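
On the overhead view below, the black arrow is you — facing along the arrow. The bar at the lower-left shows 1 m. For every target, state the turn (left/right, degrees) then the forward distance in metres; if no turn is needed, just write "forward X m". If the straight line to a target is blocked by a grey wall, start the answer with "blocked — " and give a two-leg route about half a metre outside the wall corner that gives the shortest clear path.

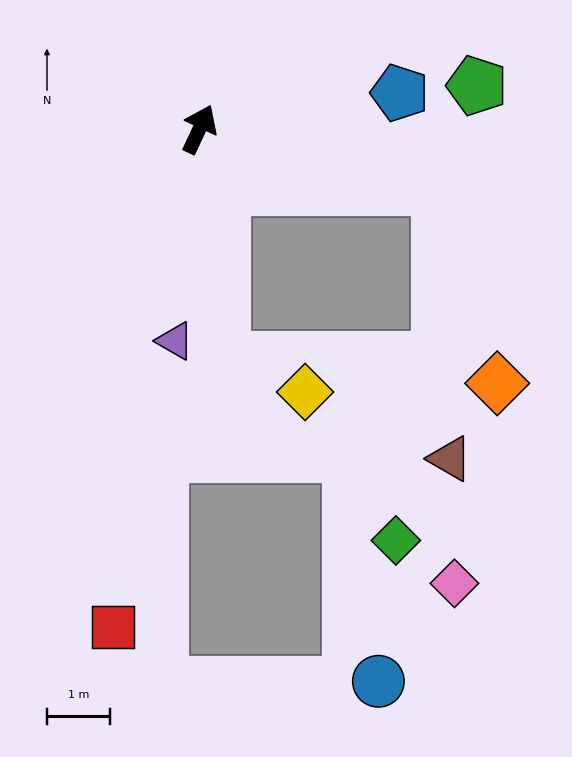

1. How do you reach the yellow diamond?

blocked — turn right 149°, forward 3.6 m, then turn left 62°, forward 1.4 m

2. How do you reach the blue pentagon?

turn right 55°, forward 3.2 m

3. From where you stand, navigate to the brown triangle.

blocked — turn right 79°, forward 3.9 m, then turn right 73°, forward 4.3 m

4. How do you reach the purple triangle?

turn right 162°, forward 3.4 m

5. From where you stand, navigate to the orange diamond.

blocked — turn right 79°, forward 3.9 m, then turn right 59°, forward 3.2 m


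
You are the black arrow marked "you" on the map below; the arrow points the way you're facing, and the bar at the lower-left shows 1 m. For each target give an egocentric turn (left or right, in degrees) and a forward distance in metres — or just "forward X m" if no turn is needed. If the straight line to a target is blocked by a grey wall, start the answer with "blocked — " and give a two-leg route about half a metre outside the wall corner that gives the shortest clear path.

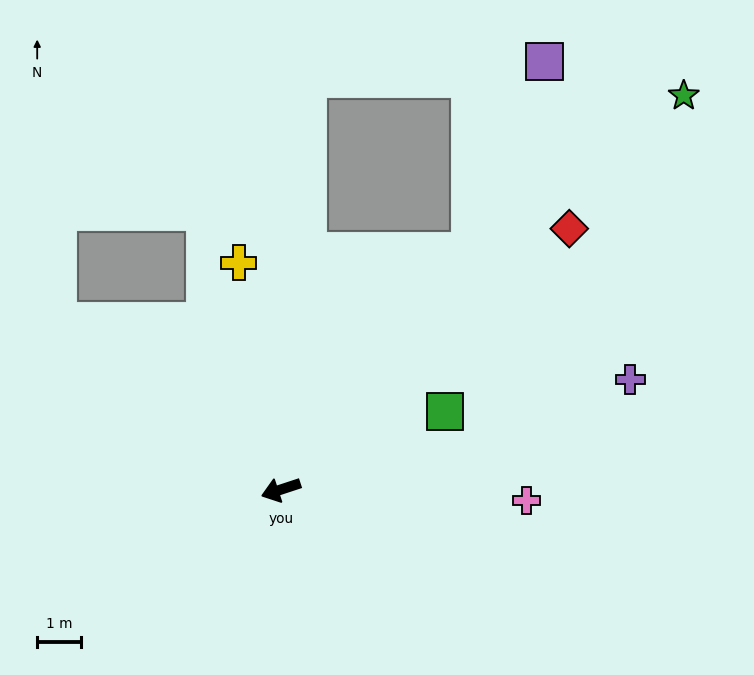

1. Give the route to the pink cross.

turn left 159°, forward 5.6 m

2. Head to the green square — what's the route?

turn right 173°, forward 4.2 m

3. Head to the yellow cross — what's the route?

turn right 98°, forward 5.3 m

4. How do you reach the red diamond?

turn right 156°, forward 8.9 m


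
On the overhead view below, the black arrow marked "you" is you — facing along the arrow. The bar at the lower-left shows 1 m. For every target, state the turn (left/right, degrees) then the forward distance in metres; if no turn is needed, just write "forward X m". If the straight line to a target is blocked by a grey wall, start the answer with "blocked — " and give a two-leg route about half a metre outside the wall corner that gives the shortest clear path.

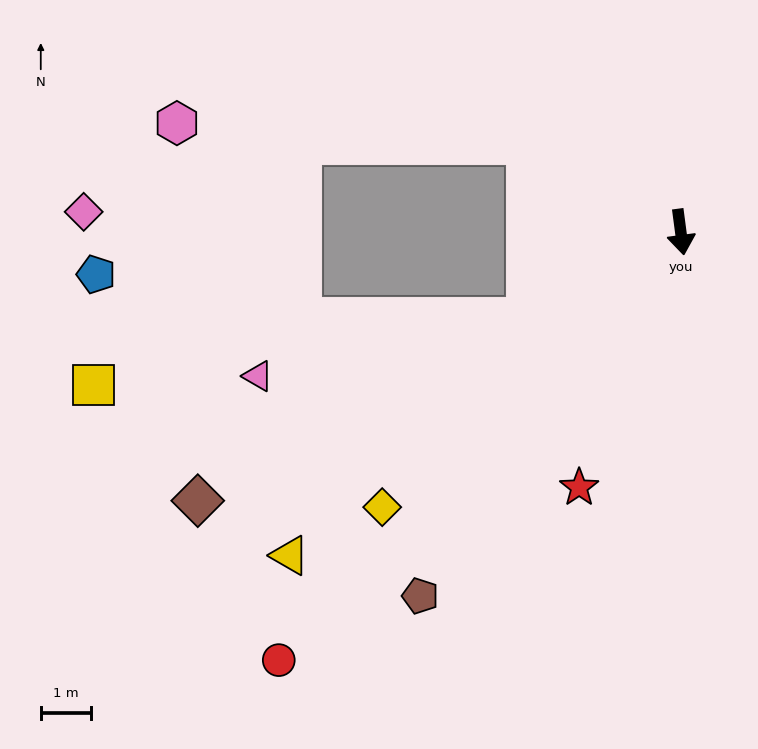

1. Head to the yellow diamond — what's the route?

turn right 55°, forward 8.1 m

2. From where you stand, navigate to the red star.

turn right 29°, forward 5.5 m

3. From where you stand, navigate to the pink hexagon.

blocked — turn right 128°, forward 3.5 m, then turn left 27°, forward 7.0 m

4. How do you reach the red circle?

turn right 51°, forward 11.7 m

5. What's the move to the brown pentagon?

turn right 43°, forward 8.9 m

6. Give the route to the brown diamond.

turn right 68°, forward 11.0 m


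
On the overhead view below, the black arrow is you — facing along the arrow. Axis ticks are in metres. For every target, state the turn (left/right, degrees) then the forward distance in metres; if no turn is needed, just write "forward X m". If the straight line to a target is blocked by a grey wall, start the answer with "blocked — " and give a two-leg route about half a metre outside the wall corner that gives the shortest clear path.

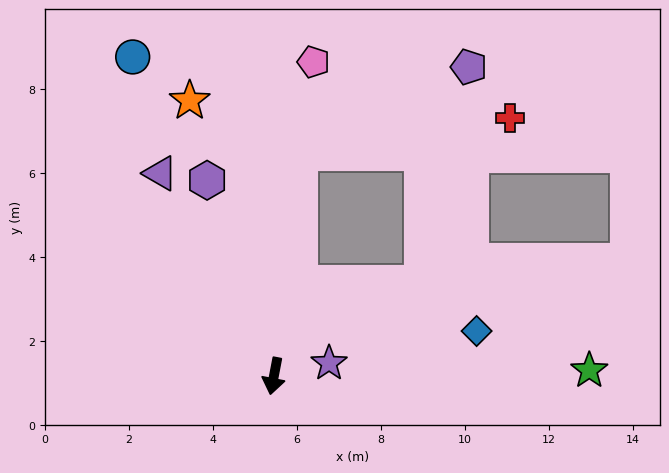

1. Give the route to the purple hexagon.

turn right 150°, forward 4.9 m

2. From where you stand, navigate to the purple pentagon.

blocked — turn right 176°, forward 5.3 m, then turn right 56°, forward 4.5 m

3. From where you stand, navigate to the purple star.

turn left 114°, forward 1.4 m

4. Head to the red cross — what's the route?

blocked — turn right 176°, forward 5.3 m, then turn right 74°, forward 5.1 m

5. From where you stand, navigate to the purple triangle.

turn right 140°, forward 5.5 m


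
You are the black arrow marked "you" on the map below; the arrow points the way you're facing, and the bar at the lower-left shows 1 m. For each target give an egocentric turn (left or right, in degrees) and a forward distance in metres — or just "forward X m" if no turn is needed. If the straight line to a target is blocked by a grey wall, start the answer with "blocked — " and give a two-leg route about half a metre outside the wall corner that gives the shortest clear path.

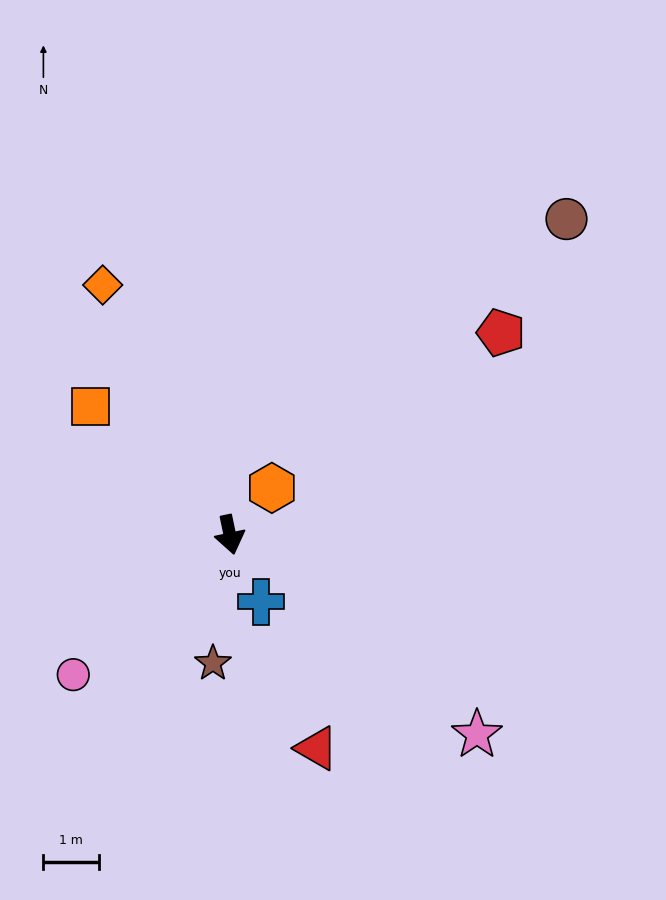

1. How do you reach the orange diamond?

turn right 165°, forward 5.0 m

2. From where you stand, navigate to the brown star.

turn right 19°, forward 2.3 m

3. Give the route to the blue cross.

turn left 13°, forward 1.3 m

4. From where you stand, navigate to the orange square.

turn right 144°, forward 3.4 m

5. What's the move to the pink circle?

turn right 60°, forward 3.8 m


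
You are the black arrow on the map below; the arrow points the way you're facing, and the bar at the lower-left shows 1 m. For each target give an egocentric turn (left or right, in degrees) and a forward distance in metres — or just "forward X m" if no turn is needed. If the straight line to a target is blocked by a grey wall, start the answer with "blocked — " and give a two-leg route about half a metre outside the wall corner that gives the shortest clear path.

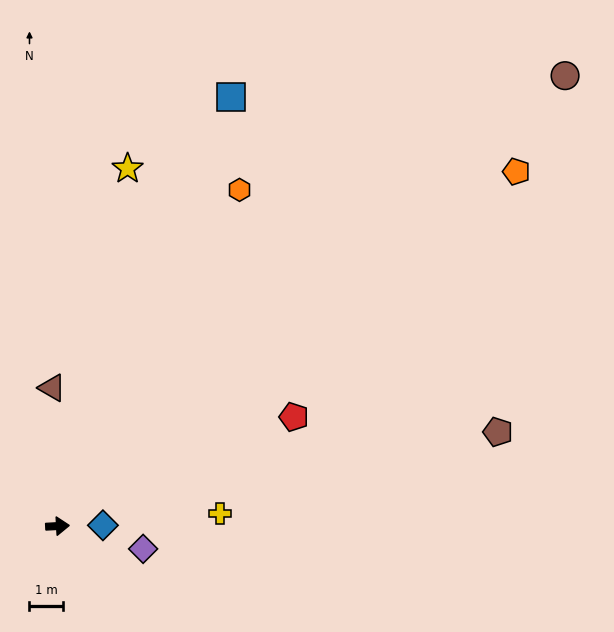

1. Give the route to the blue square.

turn left 65°, forward 13.8 m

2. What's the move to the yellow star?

turn left 76°, forward 10.9 m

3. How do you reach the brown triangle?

turn left 89°, forward 4.1 m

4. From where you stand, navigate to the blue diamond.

turn right 2°, forward 1.4 m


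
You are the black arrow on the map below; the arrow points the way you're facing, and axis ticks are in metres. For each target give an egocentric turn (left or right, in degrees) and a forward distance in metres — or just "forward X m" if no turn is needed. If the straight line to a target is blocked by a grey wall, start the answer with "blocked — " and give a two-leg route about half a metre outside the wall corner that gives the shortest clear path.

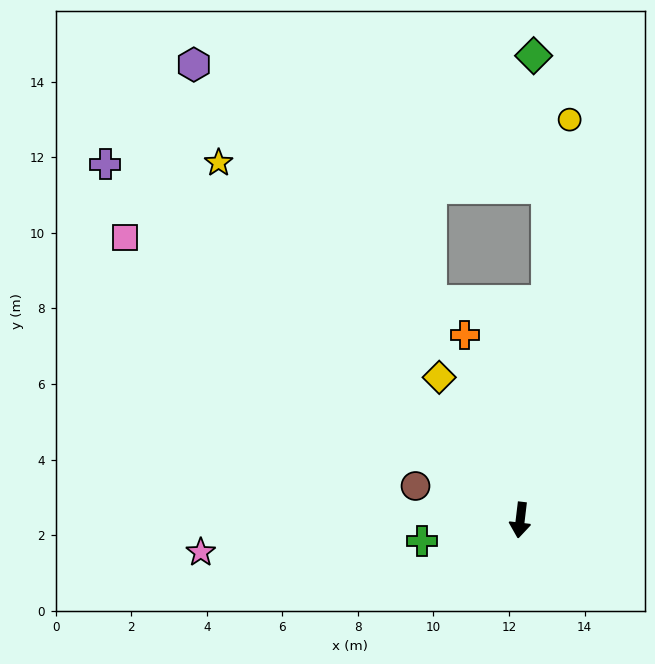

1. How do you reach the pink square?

turn right 119°, forward 12.9 m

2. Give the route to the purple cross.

turn right 124°, forward 14.5 m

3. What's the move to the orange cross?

turn right 156°, forward 5.1 m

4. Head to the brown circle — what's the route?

turn right 101°, forward 2.9 m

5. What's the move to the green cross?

turn right 71°, forward 2.7 m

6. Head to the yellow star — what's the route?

turn right 133°, forward 12.4 m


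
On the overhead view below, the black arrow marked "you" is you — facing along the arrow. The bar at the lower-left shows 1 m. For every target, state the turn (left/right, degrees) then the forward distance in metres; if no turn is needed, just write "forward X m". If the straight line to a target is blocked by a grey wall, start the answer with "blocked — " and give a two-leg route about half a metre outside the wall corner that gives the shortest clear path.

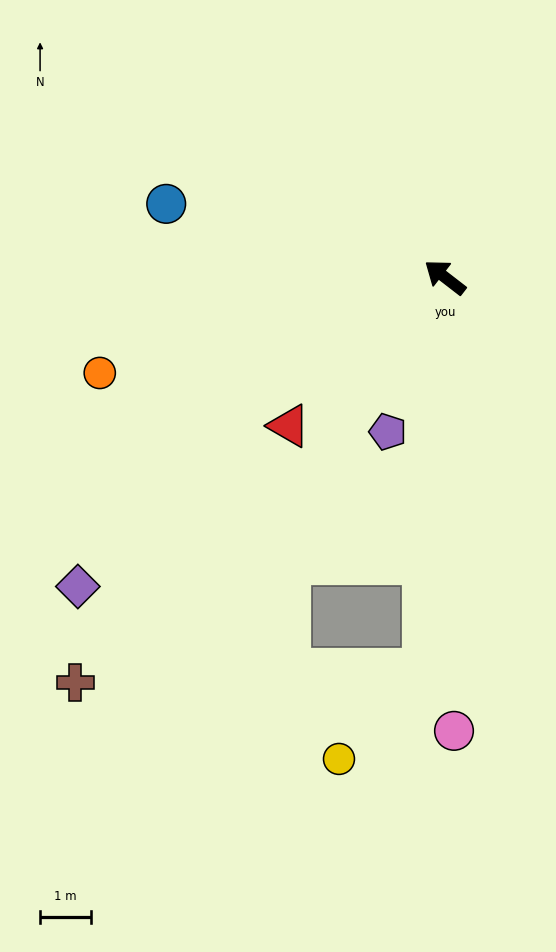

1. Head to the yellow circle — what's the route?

blocked — turn left 125°, forward 7.7 m, then turn right 41°, forward 2.4 m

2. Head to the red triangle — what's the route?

turn left 81°, forward 4.2 m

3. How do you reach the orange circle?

turn left 53°, forward 7.0 m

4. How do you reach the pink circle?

turn left 129°, forward 8.8 m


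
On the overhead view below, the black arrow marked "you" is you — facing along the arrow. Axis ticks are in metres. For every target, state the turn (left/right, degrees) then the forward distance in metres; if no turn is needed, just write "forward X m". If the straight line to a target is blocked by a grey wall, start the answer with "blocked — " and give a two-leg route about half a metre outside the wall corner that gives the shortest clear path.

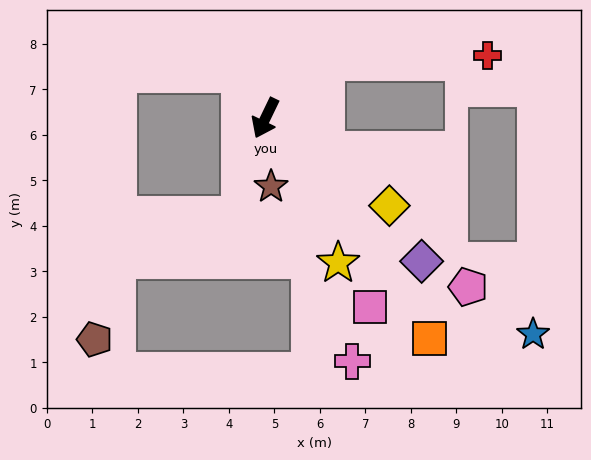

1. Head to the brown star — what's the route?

turn left 30°, forward 1.5 m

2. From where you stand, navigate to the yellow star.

turn left 52°, forward 3.6 m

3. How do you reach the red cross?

blocked — turn left 159°, forward 1.8 m, then turn right 41°, forward 3.6 m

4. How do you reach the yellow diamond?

turn left 81°, forward 3.3 m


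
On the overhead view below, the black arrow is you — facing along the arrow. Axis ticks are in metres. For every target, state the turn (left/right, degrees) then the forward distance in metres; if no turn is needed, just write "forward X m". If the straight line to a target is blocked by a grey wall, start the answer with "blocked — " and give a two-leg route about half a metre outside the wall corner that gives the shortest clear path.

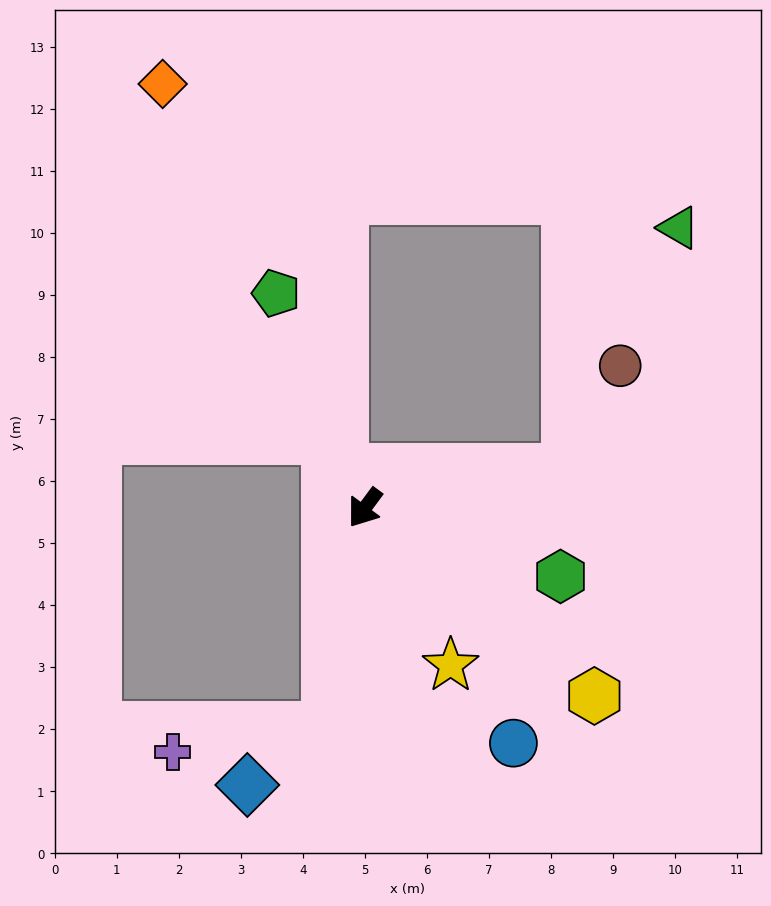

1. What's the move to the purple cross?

blocked — turn left 27°, forward 3.6 m, then turn right 72°, forward 2.5 m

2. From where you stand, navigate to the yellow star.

turn left 65°, forward 2.9 m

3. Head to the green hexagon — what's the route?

turn left 107°, forward 3.3 m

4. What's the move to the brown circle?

blocked — turn left 137°, forward 3.3 m, then turn left 53°, forward 1.9 m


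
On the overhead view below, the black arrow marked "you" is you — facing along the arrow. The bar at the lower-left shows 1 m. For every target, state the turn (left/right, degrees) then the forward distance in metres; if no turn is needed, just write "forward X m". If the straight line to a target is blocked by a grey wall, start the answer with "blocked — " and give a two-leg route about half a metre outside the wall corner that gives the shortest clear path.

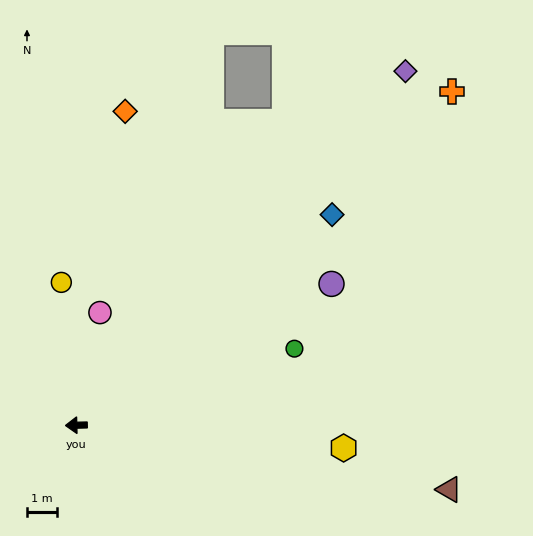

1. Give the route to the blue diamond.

turn right 142°, forward 11.1 m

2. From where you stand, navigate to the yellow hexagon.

turn left 174°, forward 9.0 m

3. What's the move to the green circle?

turn right 162°, forward 7.7 m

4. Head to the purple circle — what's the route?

turn right 152°, forward 9.7 m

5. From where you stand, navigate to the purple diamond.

turn right 134°, forward 16.1 m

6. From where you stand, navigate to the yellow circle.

turn right 85°, forward 4.8 m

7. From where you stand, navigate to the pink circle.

turn right 103°, forward 3.8 m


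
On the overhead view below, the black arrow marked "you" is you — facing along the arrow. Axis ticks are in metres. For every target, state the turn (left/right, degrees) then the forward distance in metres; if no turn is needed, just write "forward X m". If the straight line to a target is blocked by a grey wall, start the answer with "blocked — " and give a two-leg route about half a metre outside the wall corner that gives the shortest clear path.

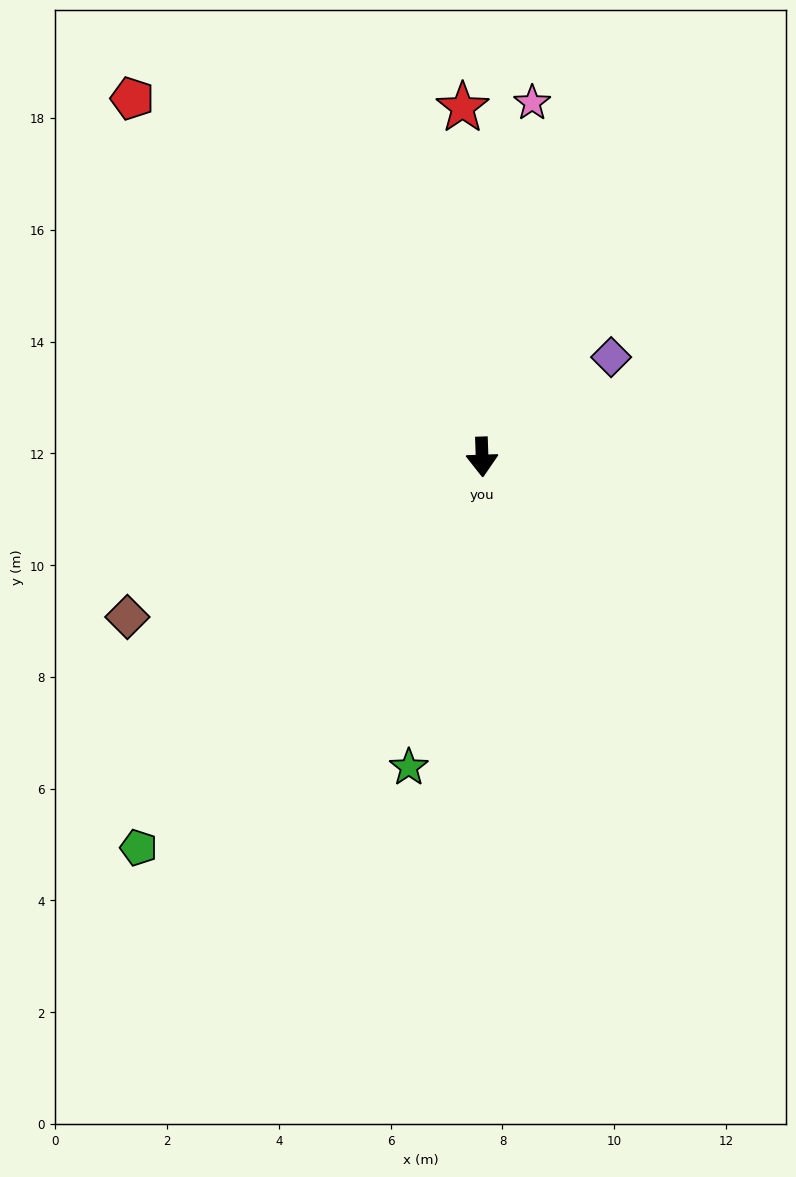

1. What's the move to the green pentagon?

turn right 43°, forward 9.3 m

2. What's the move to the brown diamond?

turn right 68°, forward 7.0 m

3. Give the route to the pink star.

turn left 170°, forward 6.4 m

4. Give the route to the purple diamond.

turn left 126°, forward 2.9 m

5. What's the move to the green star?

turn right 15°, forward 5.7 m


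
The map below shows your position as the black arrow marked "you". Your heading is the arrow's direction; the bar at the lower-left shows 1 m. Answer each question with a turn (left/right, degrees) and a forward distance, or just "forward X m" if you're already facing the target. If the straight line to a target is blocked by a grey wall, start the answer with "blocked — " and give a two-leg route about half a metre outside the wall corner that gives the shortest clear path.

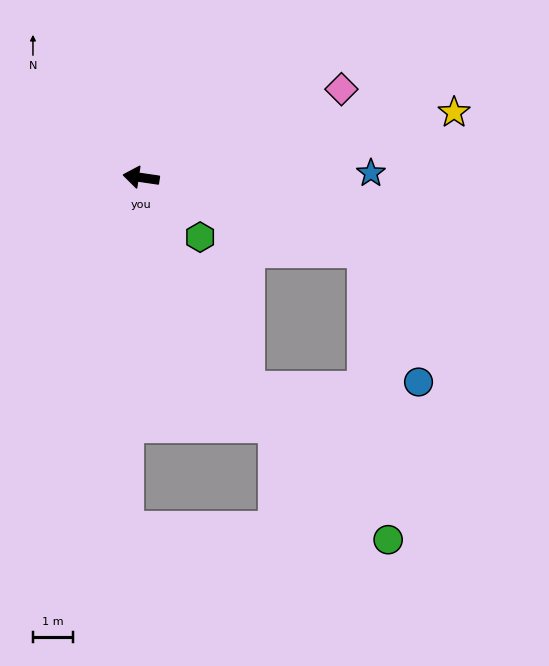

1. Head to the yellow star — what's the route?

turn right 160°, forward 8.0 m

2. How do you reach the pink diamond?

turn right 148°, forward 5.5 m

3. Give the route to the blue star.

turn right 171°, forward 5.7 m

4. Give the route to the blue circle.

blocked — turn left 170°, forward 5.9 m, then turn right 49°, forward 3.5 m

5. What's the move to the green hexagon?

turn left 143°, forward 2.1 m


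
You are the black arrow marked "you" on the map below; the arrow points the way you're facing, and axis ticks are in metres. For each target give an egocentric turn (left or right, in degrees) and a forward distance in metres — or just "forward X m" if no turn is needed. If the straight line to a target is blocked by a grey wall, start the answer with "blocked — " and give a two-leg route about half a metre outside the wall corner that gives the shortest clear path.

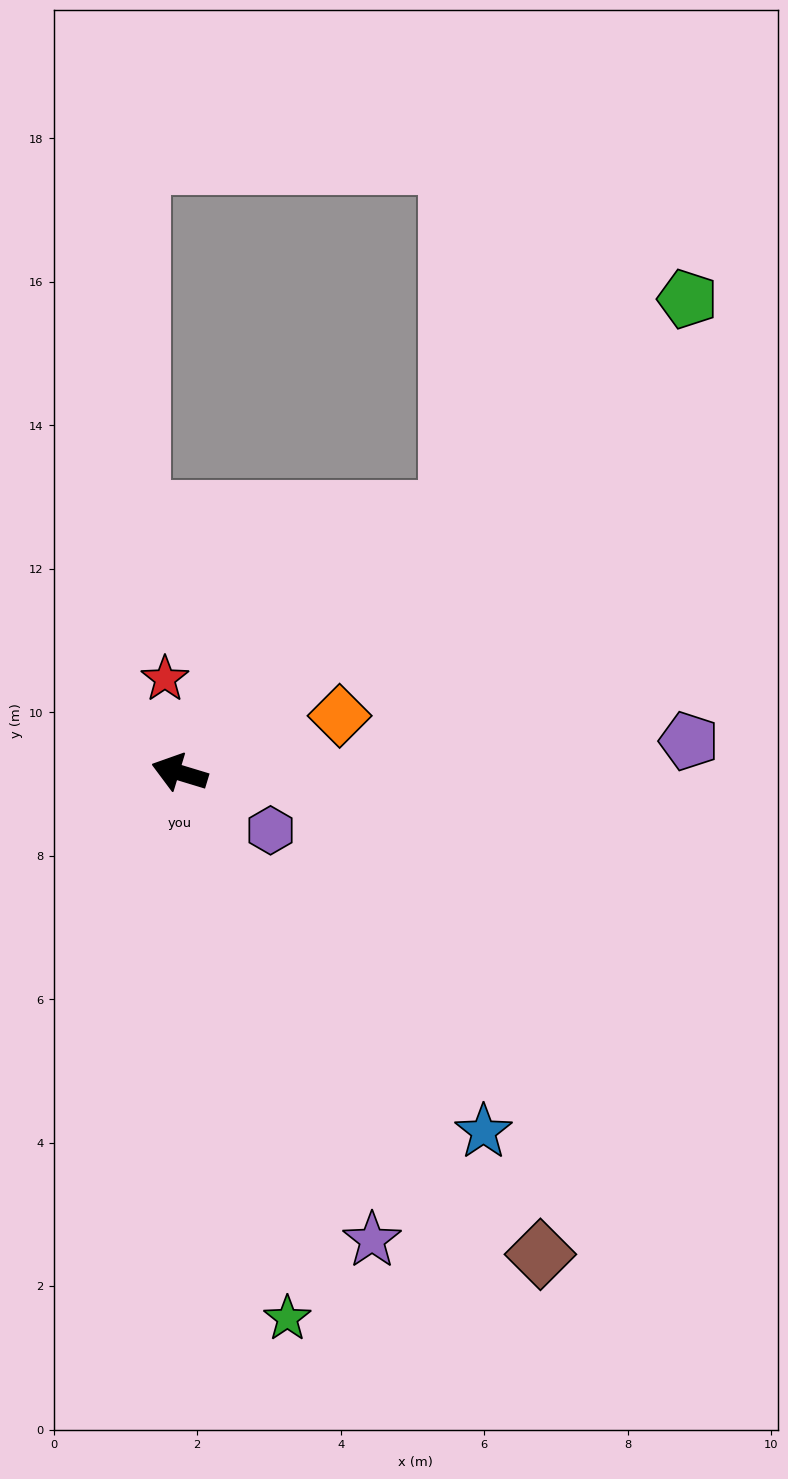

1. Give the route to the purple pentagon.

turn right 160°, forward 7.1 m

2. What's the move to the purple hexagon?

turn left 165°, forward 1.5 m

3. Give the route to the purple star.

turn left 129°, forward 7.0 m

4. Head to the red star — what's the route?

turn right 64°, forward 1.3 m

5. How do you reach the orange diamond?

turn right 144°, forward 2.4 m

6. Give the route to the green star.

turn left 118°, forward 7.8 m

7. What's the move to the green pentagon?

turn right 120°, forward 9.7 m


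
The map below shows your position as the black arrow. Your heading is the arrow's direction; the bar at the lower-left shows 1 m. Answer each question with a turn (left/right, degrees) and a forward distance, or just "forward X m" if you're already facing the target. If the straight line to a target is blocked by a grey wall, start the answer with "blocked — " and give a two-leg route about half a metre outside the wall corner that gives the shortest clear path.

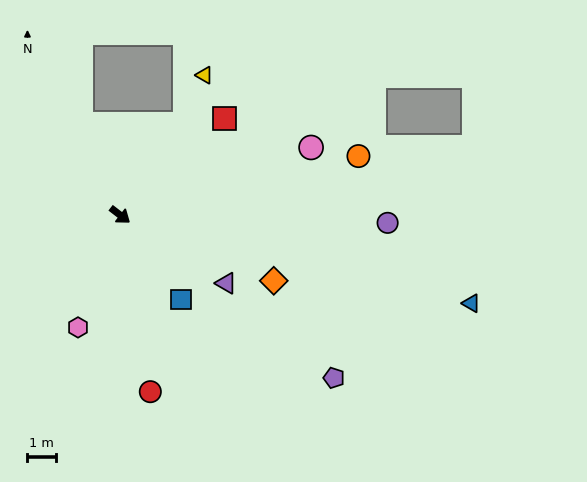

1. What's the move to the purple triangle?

turn left 5°, forward 4.4 m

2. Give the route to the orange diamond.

turn left 14°, forward 5.8 m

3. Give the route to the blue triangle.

turn left 24°, forward 12.6 m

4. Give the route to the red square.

turn left 81°, forward 5.0 m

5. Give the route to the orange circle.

turn left 52°, forward 8.6 m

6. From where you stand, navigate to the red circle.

turn right 43°, forward 6.3 m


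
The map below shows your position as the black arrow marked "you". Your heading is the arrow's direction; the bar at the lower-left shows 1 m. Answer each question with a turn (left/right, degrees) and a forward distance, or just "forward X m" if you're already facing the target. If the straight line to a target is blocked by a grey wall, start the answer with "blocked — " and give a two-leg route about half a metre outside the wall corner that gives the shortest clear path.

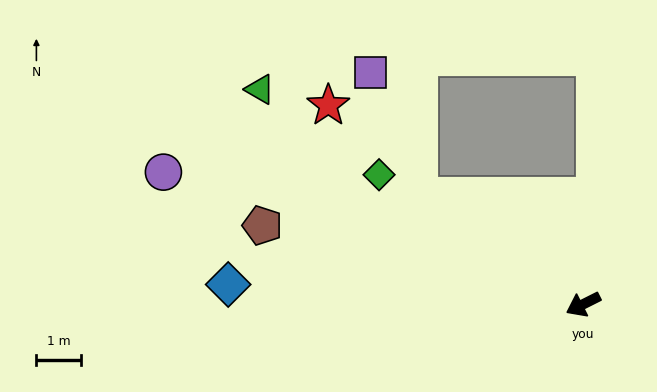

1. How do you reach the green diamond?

turn right 59°, forward 5.4 m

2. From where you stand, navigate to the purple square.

blocked — turn right 60°, forward 4.4 m, then turn right 35°, forward 3.0 m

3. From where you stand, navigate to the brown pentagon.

turn right 40°, forward 7.4 m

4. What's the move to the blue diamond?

turn right 30°, forward 8.0 m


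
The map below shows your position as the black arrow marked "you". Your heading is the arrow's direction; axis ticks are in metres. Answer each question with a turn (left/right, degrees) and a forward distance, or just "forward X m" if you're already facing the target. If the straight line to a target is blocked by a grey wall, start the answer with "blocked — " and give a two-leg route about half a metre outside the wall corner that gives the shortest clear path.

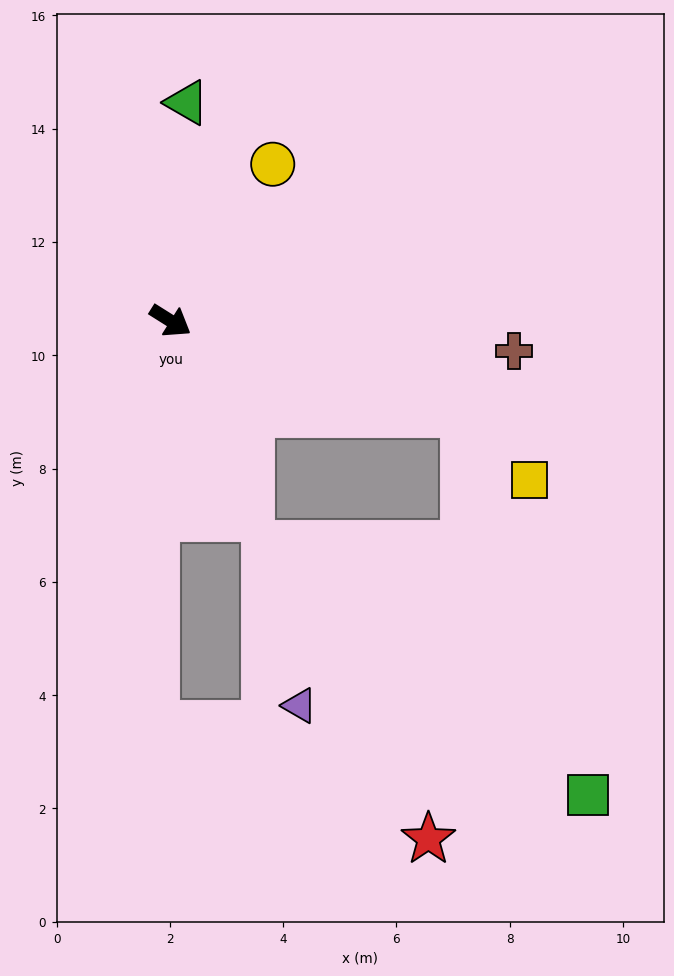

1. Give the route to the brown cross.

turn left 27°, forward 6.1 m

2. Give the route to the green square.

blocked — turn left 15°, forward 5.4 m, then turn right 55°, forward 7.1 m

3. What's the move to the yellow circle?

turn left 89°, forward 3.3 m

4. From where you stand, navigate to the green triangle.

turn left 118°, forward 3.9 m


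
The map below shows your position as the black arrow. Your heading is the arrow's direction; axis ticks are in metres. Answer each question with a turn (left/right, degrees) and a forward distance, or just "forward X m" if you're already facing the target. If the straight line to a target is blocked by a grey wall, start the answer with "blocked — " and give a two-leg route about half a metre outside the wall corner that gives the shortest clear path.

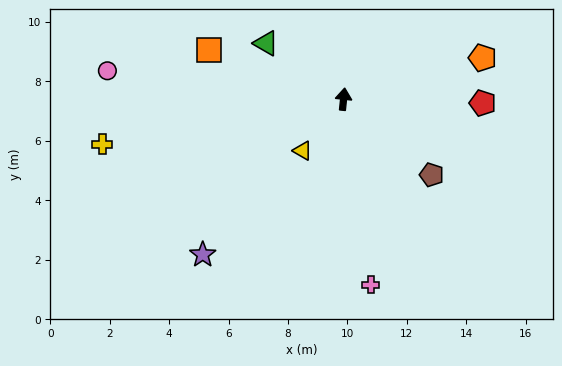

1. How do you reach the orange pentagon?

turn right 68°, forward 4.9 m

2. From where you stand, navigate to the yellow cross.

turn left 106°, forward 8.3 m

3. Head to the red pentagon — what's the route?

turn right 86°, forward 4.7 m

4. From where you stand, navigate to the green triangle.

turn left 60°, forward 3.2 m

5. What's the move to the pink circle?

turn left 89°, forward 8.0 m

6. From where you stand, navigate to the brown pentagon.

turn right 125°, forward 3.9 m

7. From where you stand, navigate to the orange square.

turn left 76°, forward 4.8 m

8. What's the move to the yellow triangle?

turn left 147°, forward 2.2 m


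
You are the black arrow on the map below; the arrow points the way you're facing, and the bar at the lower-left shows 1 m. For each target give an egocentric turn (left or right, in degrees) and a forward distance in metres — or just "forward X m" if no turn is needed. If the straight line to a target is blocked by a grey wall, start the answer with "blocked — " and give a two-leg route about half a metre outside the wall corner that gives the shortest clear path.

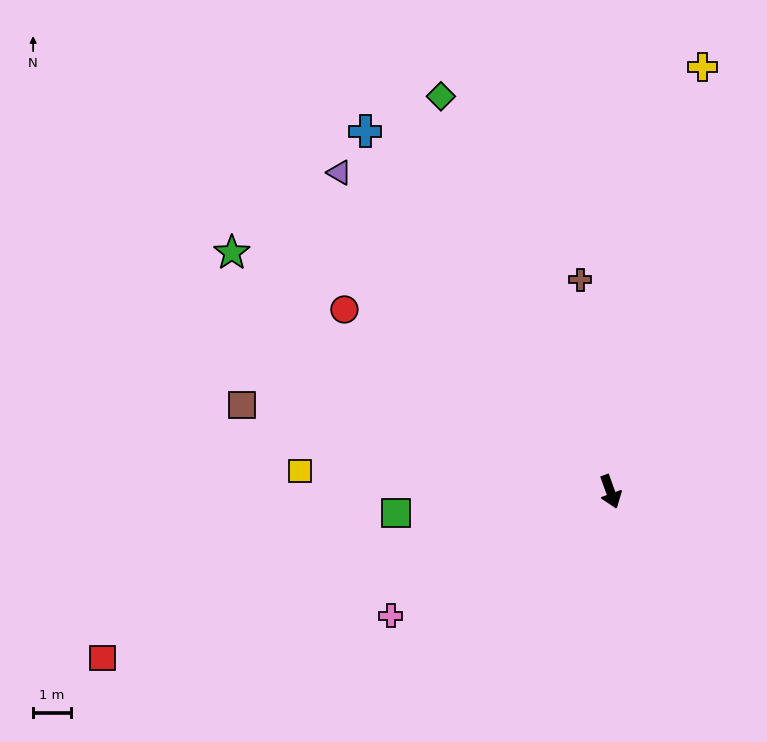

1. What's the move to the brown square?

turn right 123°, forward 10.0 m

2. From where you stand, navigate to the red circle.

turn right 144°, forward 8.5 m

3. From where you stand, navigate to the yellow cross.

turn left 148°, forward 11.5 m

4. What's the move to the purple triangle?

turn right 160°, forward 11.1 m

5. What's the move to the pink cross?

turn right 80°, forward 6.7 m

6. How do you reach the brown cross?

turn left 168°, forward 5.7 m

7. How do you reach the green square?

turn right 104°, forward 5.7 m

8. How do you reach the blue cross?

turn right 166°, forward 11.5 m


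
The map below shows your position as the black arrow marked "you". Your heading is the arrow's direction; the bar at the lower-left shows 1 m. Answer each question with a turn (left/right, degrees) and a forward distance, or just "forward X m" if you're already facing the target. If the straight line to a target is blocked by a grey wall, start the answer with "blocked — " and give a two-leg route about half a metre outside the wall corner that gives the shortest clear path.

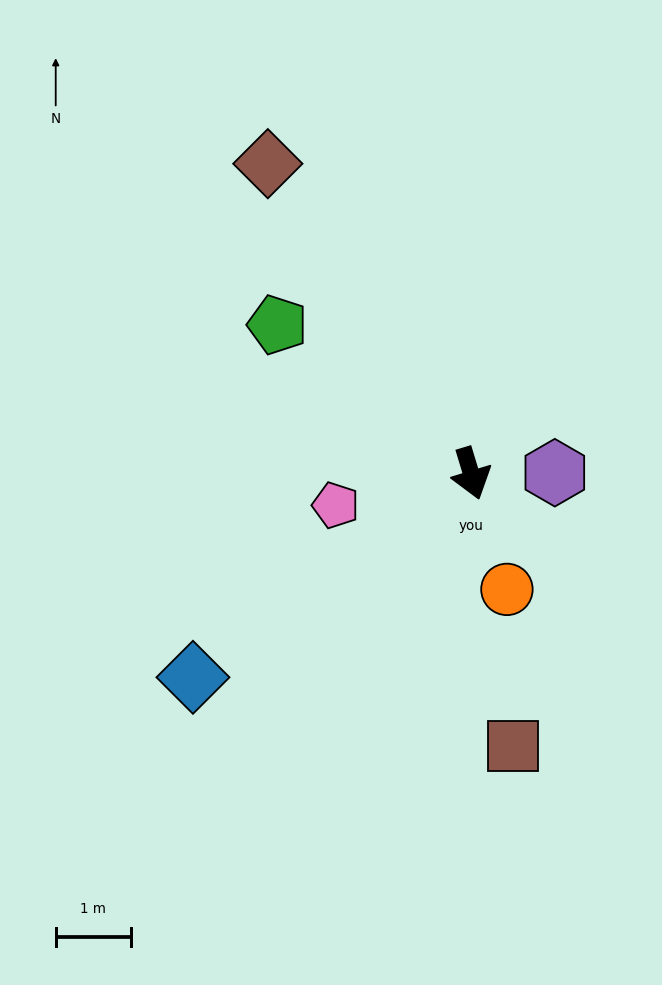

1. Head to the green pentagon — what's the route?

turn right 144°, forward 3.3 m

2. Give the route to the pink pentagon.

turn right 94°, forward 1.9 m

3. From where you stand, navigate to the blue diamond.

turn right 71°, forward 4.6 m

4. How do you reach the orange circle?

forward 1.6 m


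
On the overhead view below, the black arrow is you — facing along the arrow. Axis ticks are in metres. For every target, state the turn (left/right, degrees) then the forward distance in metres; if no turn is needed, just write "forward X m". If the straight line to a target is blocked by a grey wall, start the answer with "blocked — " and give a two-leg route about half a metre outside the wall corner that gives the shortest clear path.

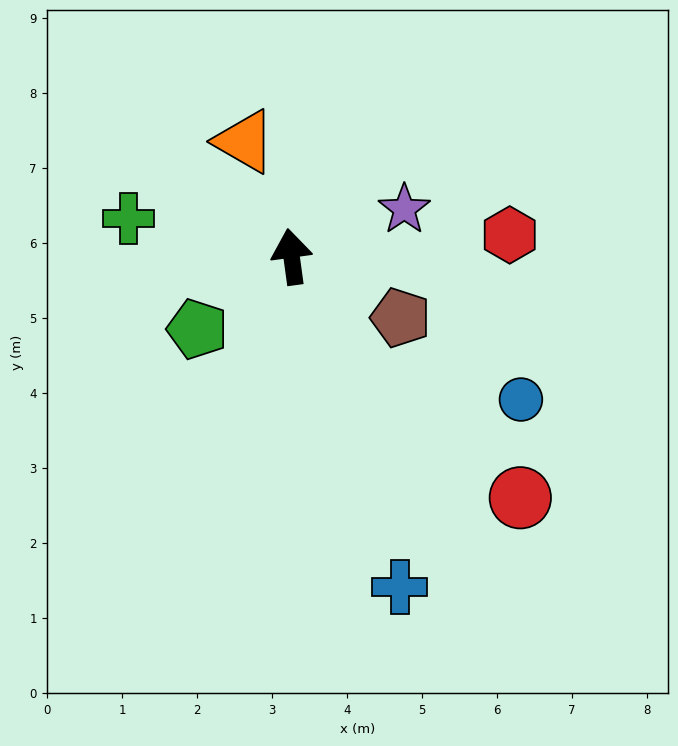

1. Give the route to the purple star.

turn right 75°, forward 1.6 m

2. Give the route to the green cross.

turn left 69°, forward 2.2 m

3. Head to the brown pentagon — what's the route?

turn right 127°, forward 1.7 m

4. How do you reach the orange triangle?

turn left 14°, forward 1.7 m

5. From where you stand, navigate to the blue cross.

turn right 170°, forward 4.6 m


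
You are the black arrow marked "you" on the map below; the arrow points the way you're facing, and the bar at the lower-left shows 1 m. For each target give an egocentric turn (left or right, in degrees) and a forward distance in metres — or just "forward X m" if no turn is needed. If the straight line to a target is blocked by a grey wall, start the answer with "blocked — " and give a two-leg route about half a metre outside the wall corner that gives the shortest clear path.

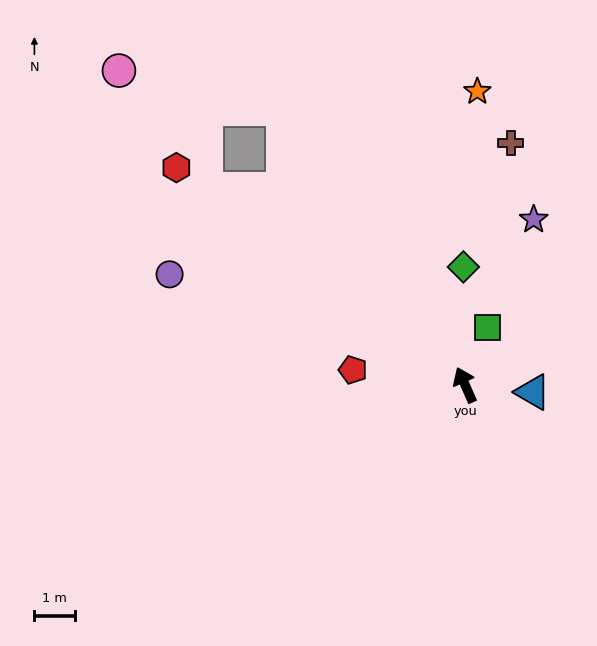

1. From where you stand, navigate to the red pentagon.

turn left 59°, forward 2.8 m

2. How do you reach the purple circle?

turn left 46°, forward 7.9 m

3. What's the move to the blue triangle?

turn right 120°, forward 1.7 m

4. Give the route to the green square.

turn right 45°, forward 1.5 m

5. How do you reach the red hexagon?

turn left 29°, forward 9.0 m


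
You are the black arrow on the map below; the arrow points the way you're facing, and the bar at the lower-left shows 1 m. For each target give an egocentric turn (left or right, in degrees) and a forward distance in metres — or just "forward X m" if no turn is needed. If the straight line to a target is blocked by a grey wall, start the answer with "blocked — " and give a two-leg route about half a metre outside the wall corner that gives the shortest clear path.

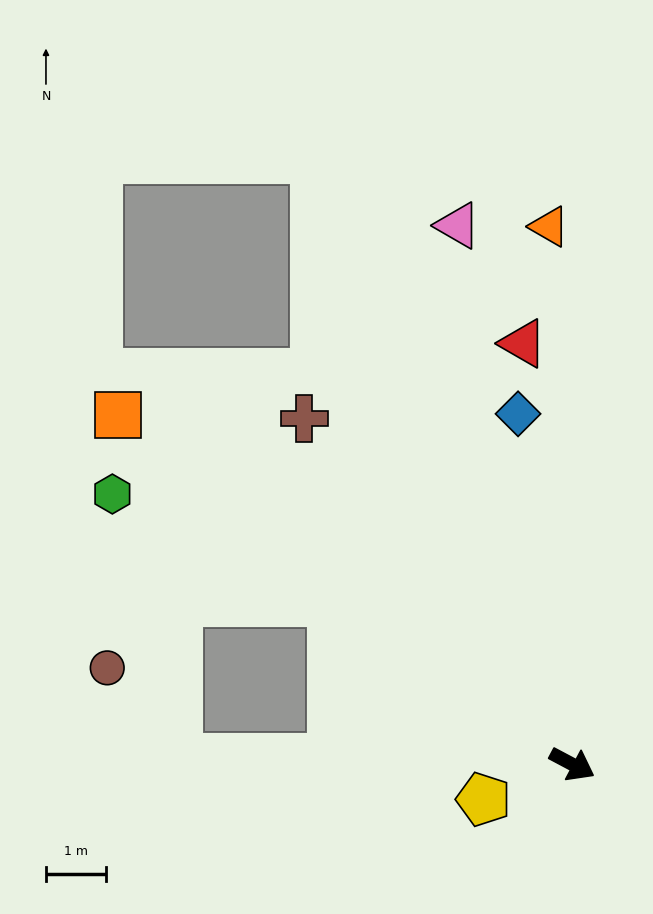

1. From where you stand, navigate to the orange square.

turn left 170°, forward 9.6 m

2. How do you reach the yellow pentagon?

turn right 130°, forward 1.6 m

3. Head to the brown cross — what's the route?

turn left 156°, forward 7.3 m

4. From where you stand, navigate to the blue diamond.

turn left 127°, forward 5.9 m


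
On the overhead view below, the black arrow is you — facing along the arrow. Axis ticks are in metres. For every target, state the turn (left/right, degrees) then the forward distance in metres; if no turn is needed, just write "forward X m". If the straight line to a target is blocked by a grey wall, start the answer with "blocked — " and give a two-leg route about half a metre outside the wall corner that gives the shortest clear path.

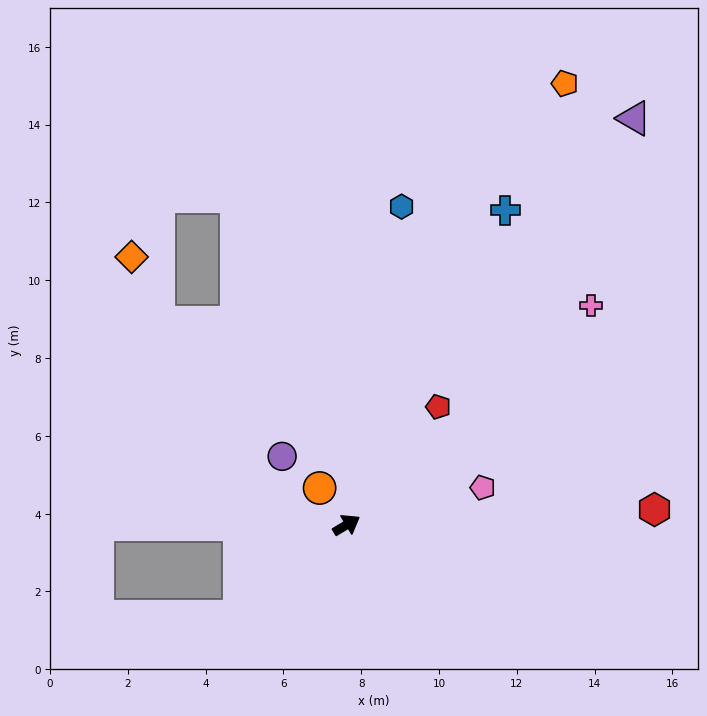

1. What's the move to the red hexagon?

turn right 28°, forward 7.9 m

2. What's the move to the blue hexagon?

turn left 49°, forward 8.3 m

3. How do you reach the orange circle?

turn left 95°, forward 1.2 m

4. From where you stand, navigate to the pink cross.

turn left 11°, forward 8.4 m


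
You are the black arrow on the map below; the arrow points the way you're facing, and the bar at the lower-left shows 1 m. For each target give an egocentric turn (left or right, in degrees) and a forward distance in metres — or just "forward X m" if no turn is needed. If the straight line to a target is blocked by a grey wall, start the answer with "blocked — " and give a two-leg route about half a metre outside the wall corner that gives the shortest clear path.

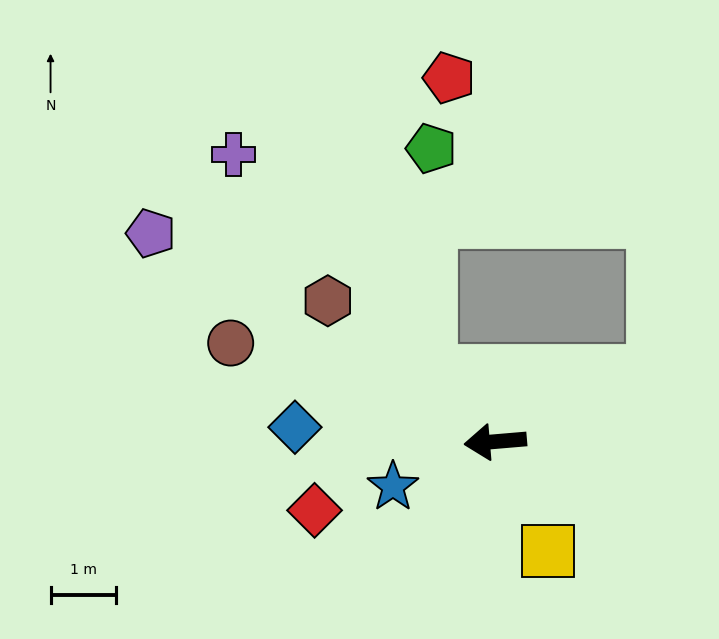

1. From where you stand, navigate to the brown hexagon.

turn right 45°, forward 3.3 m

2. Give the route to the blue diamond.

turn right 9°, forward 3.1 m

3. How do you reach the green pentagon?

blocked — turn right 51°, forward 1.5 m, then turn right 44°, forward 3.4 m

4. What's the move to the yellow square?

turn left 111°, forward 1.8 m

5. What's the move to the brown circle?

turn right 25°, forward 4.3 m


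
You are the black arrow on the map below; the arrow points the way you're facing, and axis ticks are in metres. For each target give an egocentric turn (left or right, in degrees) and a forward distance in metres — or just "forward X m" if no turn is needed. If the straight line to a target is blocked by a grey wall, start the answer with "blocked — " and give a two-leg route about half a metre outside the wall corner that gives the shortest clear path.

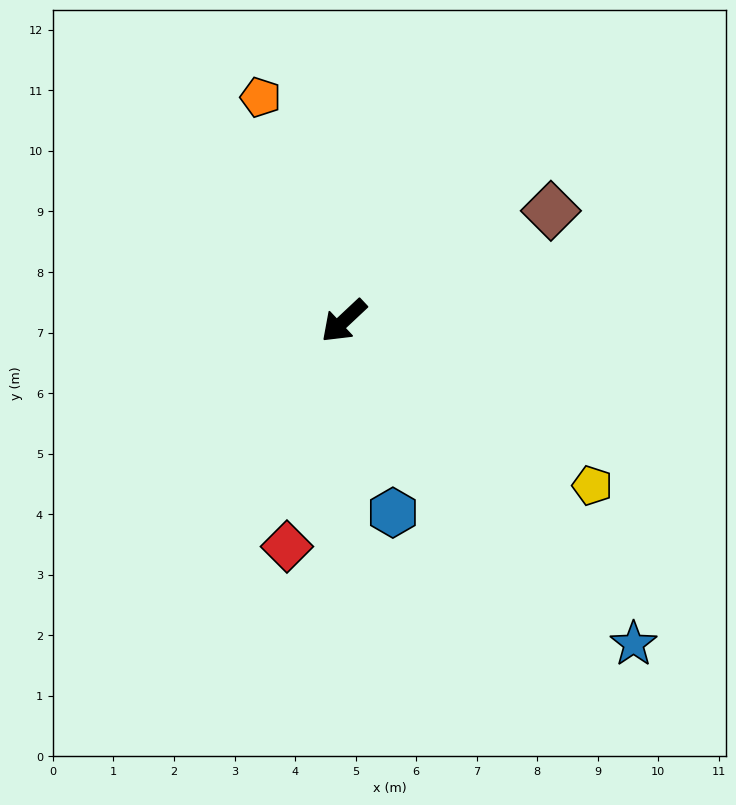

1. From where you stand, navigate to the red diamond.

turn left 33°, forward 3.8 m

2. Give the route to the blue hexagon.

turn left 61°, forward 3.3 m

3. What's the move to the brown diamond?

turn left 165°, forward 3.9 m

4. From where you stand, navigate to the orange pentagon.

turn right 113°, forward 3.9 m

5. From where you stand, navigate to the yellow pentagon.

turn left 103°, forward 4.9 m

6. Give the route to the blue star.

turn left 89°, forward 7.2 m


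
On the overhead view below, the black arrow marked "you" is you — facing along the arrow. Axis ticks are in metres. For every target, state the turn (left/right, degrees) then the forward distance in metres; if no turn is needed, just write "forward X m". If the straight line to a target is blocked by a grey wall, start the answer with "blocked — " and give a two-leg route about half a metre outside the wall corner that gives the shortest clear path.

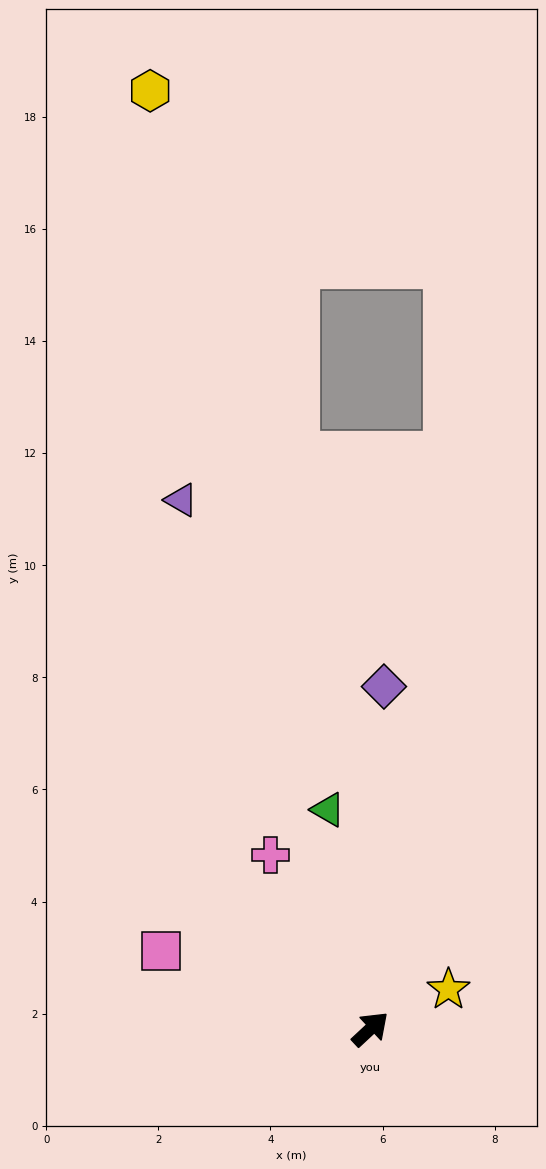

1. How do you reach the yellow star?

turn right 16°, forward 1.6 m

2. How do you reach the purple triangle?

turn left 67°, forward 10.0 m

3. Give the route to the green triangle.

turn left 58°, forward 4.0 m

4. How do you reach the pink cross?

turn left 77°, forward 3.6 m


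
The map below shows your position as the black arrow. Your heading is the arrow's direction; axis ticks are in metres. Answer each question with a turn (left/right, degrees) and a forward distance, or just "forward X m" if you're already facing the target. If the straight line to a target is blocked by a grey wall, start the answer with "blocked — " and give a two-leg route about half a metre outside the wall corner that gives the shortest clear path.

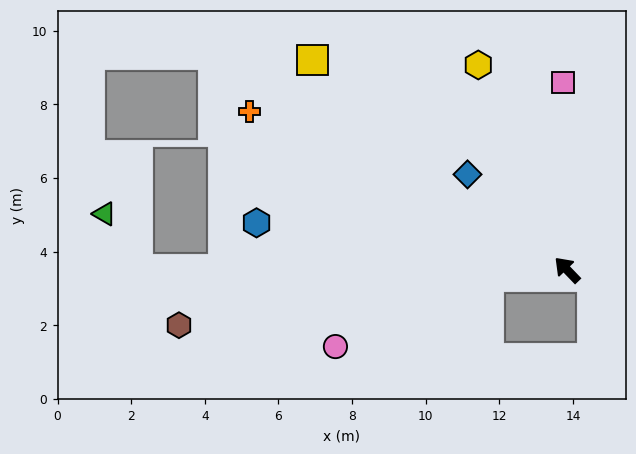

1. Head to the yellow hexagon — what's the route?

turn right 21°, forward 6.1 m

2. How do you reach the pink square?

turn right 43°, forward 5.1 m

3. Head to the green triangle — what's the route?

blocked — turn left 46°, forward 11.7 m, then turn right 59°, forward 1.8 m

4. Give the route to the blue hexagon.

turn left 37°, forward 8.5 m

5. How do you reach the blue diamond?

turn left 2°, forward 3.7 m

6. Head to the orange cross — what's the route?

turn left 20°, forward 9.6 m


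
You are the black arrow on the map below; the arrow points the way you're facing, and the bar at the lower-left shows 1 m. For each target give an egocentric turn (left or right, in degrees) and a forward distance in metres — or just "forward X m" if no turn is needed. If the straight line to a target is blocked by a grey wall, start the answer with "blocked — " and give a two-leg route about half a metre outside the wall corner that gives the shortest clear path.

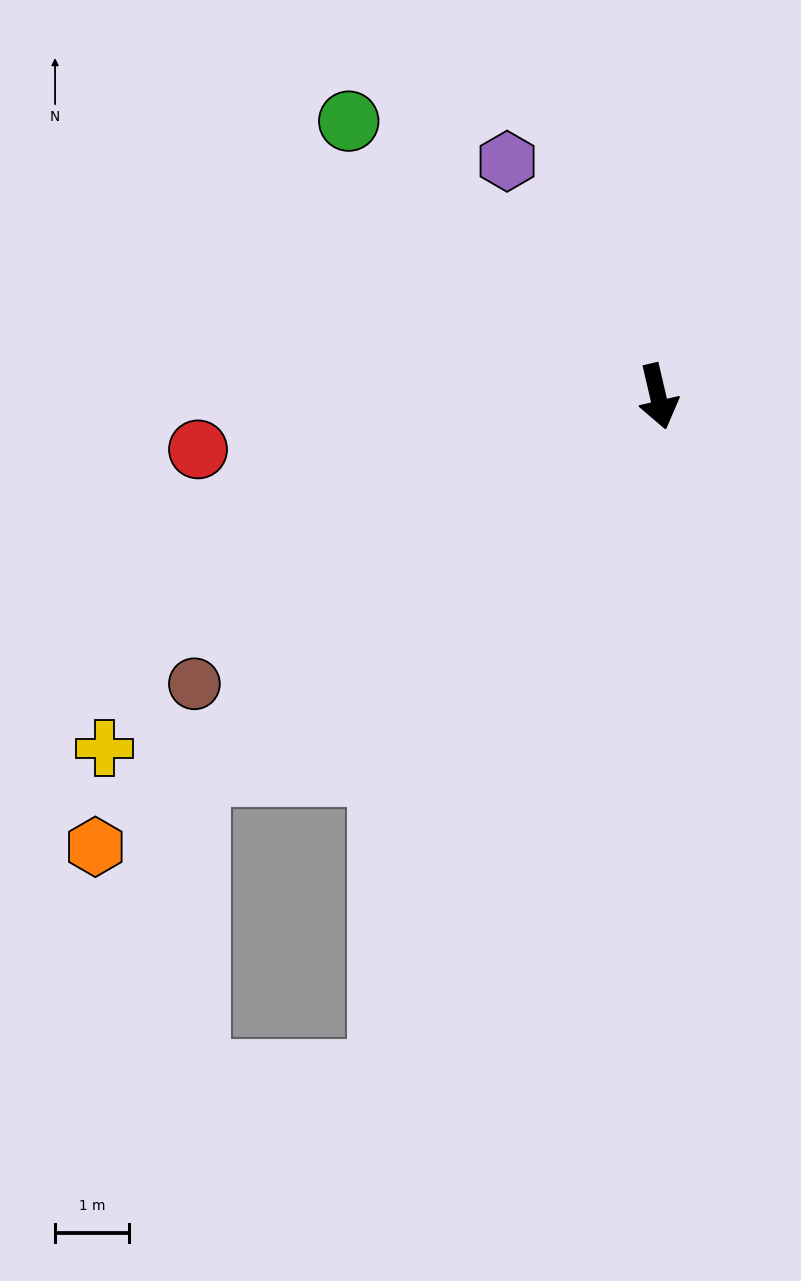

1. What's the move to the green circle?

turn right 145°, forward 5.6 m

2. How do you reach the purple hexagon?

turn right 160°, forward 3.8 m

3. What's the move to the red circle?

turn right 97°, forward 6.3 m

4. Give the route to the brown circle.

turn right 71°, forward 7.4 m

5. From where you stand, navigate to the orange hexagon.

turn right 64°, forward 9.8 m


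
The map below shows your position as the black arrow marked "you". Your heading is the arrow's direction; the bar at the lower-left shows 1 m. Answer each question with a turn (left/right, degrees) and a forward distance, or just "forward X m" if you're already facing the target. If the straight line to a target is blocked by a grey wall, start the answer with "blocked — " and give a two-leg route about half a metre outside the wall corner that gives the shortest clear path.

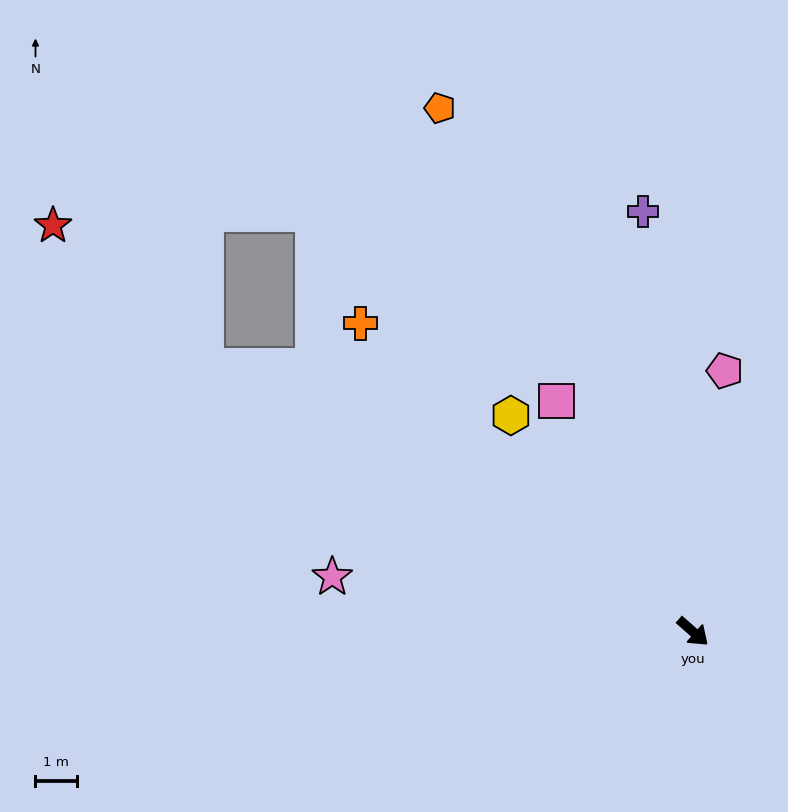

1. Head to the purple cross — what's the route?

turn left 138°, forward 10.3 m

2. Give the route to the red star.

blocked — turn right 167°, forward 13.4 m, then turn right 14°, forward 5.0 m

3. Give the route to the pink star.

turn right 147°, forward 8.8 m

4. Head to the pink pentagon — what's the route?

turn left 124°, forward 6.4 m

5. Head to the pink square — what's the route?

turn left 162°, forward 6.5 m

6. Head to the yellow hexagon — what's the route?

turn left 171°, forward 6.8 m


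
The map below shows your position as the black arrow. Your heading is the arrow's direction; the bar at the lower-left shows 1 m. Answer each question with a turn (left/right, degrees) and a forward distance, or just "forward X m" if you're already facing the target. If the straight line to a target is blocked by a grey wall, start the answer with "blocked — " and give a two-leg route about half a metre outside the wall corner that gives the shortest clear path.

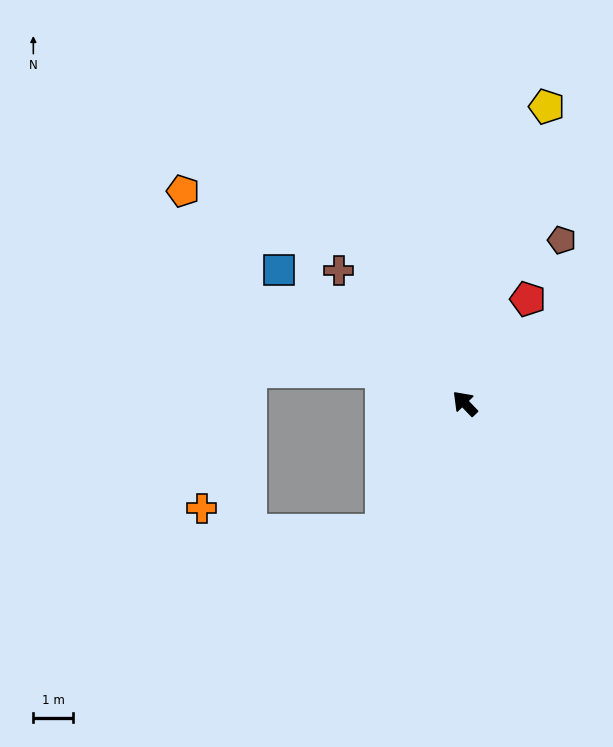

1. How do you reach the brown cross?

forward 4.6 m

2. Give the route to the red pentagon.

turn right 75°, forward 3.1 m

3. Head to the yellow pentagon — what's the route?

turn right 59°, forward 7.7 m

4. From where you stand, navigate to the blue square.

turn left 10°, forward 5.8 m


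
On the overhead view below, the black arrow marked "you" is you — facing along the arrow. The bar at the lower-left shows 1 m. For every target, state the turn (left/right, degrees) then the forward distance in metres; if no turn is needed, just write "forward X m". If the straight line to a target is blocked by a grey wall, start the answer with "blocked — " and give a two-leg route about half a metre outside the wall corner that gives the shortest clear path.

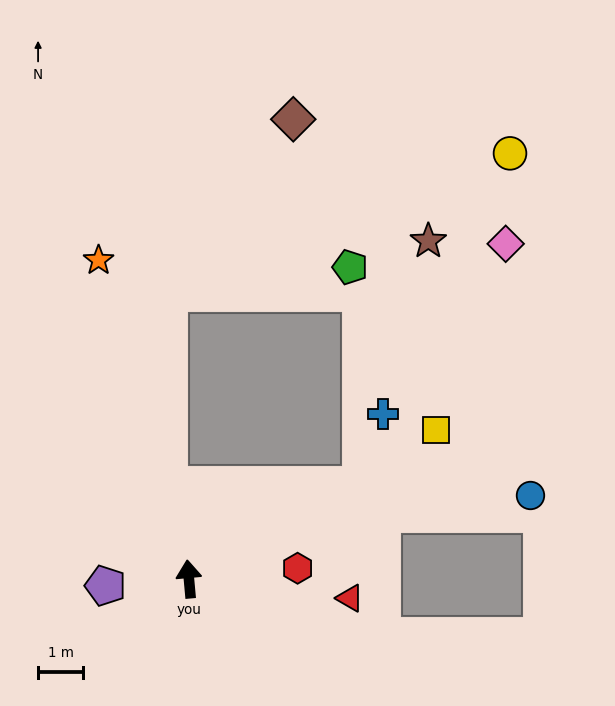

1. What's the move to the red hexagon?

turn right 90°, forward 2.4 m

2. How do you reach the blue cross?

blocked — turn right 67°, forward 4.3 m, then turn left 45°, forward 1.6 m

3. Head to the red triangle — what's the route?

turn right 102°, forward 3.6 m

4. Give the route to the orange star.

turn left 11°, forward 7.3 m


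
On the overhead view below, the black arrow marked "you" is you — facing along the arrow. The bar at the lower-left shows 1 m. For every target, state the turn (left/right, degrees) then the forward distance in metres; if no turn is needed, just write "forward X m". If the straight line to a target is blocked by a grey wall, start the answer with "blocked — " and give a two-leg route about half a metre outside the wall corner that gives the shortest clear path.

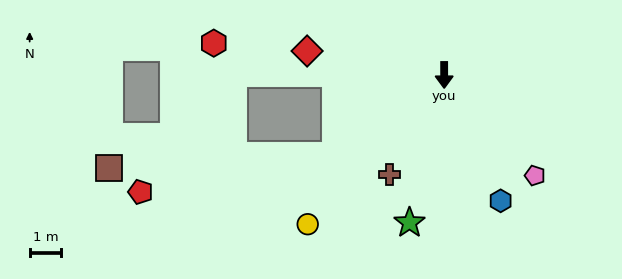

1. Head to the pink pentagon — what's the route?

turn left 42°, forward 4.3 m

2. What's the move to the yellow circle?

turn right 43°, forward 6.4 m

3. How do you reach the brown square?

blocked — turn right 54°, forward 4.3 m, then turn right 33°, forward 7.1 m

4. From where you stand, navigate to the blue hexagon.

turn left 24°, forward 4.3 m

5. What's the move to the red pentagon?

blocked — turn right 54°, forward 4.3 m, then turn right 25°, forward 6.2 m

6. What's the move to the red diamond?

turn right 100°, forward 4.4 m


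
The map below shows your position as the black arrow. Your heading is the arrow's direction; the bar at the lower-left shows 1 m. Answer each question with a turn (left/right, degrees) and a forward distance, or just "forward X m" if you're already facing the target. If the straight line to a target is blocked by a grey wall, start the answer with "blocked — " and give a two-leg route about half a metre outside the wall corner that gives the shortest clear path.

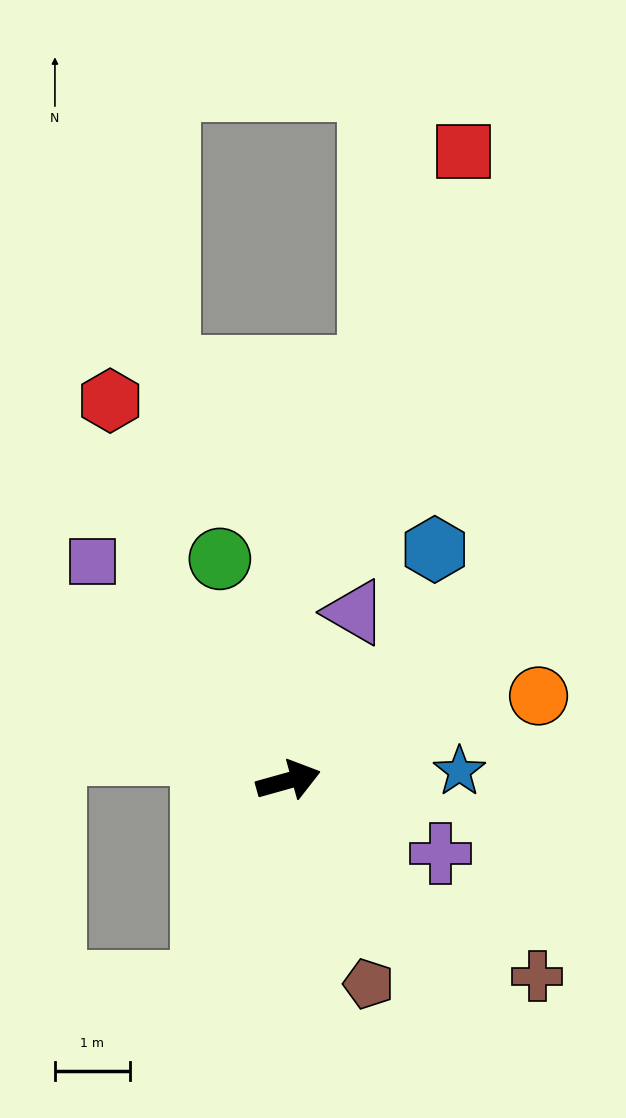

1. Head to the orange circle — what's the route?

turn left 3°, forward 3.5 m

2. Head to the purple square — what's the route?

turn left 116°, forward 3.9 m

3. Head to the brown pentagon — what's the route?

turn right 84°, forward 2.9 m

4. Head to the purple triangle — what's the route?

turn left 53°, forward 2.4 m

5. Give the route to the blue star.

turn right 12°, forward 2.3 m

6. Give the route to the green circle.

turn left 92°, forward 3.1 m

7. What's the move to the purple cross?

turn right 41°, forward 2.3 m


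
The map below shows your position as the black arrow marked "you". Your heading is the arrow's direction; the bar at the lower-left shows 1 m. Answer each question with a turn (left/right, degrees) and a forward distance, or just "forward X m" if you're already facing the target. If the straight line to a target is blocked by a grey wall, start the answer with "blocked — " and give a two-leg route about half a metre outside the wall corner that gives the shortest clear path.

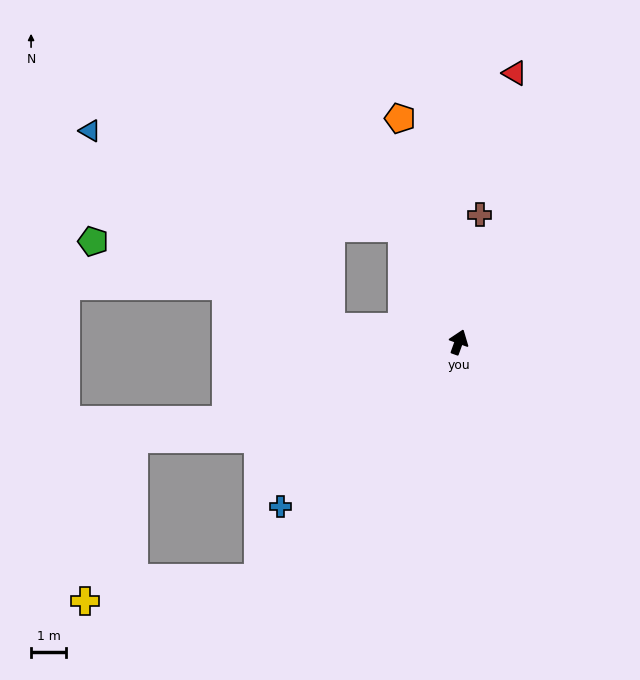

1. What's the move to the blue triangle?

blocked — turn left 104°, forward 3.7 m, then turn right 33°, forward 8.8 m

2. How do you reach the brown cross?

turn left 11°, forward 3.7 m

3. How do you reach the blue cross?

turn left 153°, forward 6.9 m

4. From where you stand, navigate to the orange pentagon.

turn left 35°, forward 6.5 m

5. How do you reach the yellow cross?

blocked — turn left 160°, forward 8.8 m, then turn right 43°, forward 5.0 m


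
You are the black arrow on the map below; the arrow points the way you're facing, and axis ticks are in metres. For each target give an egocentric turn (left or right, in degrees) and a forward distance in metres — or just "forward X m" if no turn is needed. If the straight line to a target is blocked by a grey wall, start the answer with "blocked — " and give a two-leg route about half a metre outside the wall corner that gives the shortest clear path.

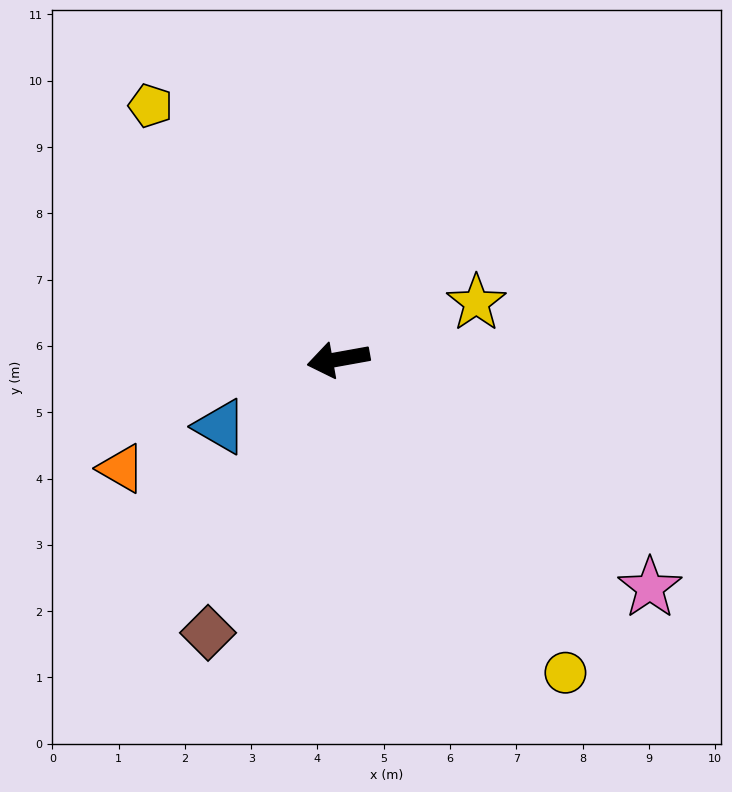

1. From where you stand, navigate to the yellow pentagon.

turn right 64°, forward 4.8 m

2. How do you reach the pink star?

turn left 134°, forward 5.8 m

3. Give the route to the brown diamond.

turn left 54°, forward 4.6 m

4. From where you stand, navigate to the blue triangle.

turn left 20°, forward 2.1 m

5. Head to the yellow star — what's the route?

turn right 168°, forward 2.2 m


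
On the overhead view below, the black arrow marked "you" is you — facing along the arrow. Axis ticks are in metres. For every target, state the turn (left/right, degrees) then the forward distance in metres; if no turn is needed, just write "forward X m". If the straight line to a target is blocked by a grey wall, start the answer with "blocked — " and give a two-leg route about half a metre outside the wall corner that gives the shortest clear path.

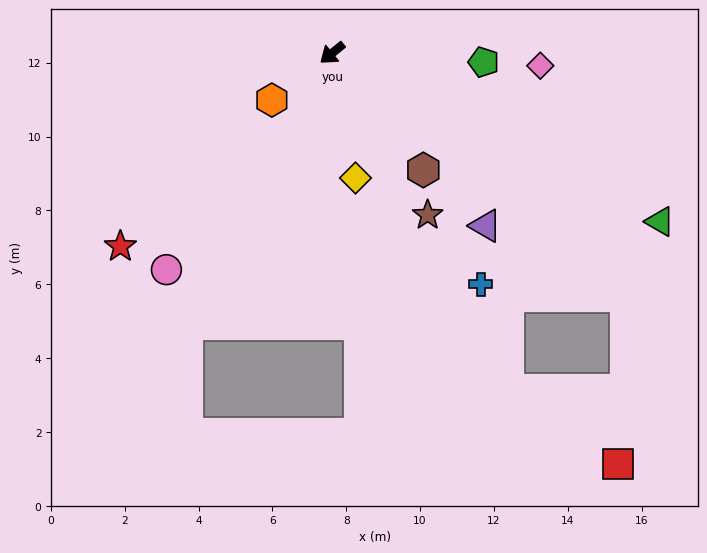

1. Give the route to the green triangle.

turn left 114°, forward 10.0 m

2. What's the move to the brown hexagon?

turn left 89°, forward 4.0 m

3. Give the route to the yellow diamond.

turn left 61°, forward 3.4 m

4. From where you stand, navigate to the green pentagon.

turn left 137°, forward 4.1 m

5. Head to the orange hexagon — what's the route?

forward 2.1 m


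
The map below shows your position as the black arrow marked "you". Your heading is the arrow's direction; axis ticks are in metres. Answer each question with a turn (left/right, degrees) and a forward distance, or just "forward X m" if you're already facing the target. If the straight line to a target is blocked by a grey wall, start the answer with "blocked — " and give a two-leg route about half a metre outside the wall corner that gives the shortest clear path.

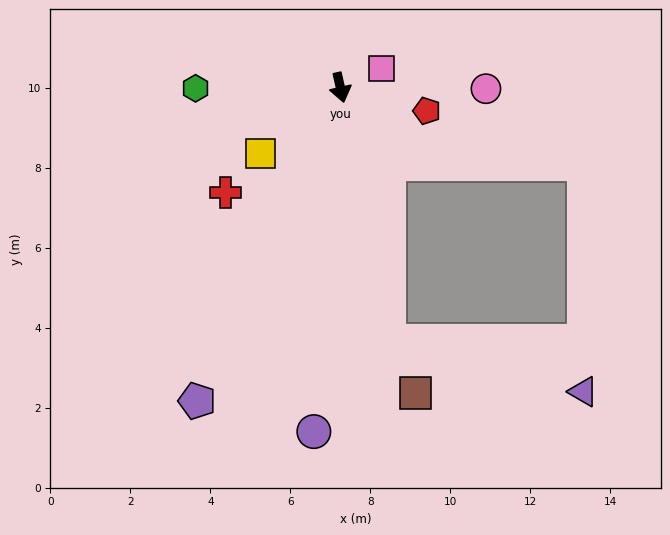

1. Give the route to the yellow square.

turn right 63°, forward 2.6 m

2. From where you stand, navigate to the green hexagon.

turn right 102°, forward 3.6 m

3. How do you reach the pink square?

turn left 102°, forward 1.1 m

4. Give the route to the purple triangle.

blocked — forward 6.5 m, then turn left 63°, forward 5.0 m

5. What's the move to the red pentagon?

turn left 62°, forward 2.2 m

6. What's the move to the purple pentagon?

turn right 37°, forward 8.6 m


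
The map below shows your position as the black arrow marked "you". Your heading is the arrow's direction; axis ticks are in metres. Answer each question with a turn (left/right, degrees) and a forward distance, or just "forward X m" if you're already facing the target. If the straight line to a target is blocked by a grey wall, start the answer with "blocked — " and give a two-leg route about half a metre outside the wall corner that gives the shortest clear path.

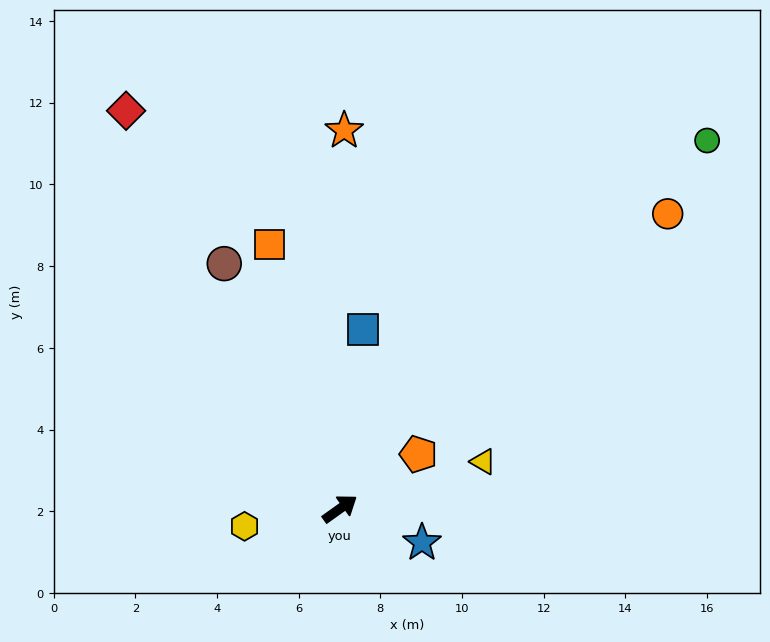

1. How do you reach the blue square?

turn left 47°, forward 4.4 m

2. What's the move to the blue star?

turn right 58°, forward 2.2 m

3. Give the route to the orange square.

turn left 69°, forward 6.7 m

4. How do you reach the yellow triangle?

turn right 17°, forward 3.7 m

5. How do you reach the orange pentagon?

forward 2.3 m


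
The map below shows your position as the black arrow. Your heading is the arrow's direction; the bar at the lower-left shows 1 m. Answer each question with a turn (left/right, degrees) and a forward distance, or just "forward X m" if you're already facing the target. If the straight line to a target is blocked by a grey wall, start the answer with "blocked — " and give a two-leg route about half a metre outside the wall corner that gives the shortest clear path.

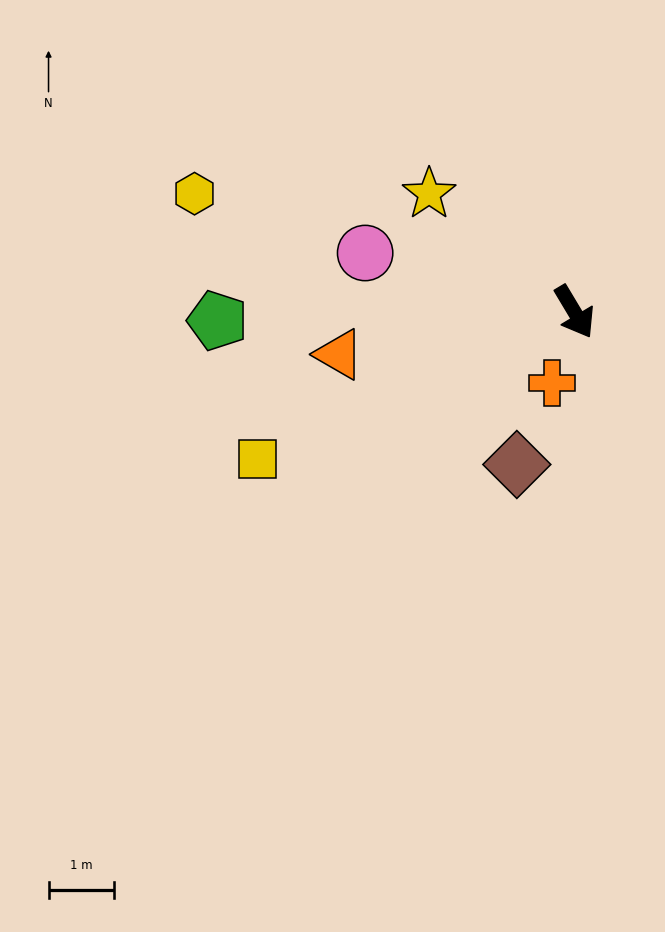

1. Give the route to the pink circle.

turn right 137°, forward 3.3 m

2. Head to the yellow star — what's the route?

turn right 160°, forward 2.9 m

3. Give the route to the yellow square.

turn right 96°, forward 5.3 m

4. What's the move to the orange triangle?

turn right 111°, forward 3.7 m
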